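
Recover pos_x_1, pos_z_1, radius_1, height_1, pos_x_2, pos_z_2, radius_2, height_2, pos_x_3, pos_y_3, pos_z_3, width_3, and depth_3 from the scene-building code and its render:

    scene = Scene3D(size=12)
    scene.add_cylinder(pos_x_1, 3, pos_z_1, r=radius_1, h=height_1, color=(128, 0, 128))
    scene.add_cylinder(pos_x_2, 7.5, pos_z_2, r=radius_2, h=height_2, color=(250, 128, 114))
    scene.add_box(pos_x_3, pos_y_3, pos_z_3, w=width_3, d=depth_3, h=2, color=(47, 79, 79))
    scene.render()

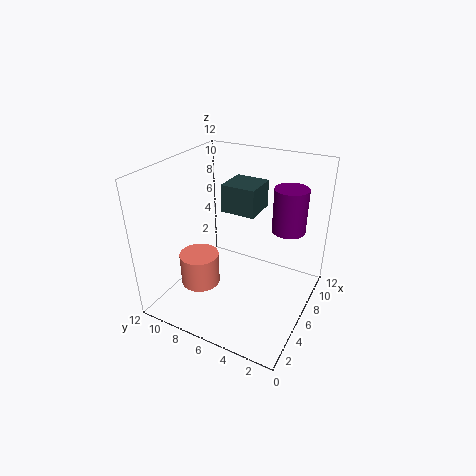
pos_x_1 = 10, pos_z_1 = 5.5, radius_1 = 1.5, height_1 = 4, pos_x_2 = 2.5, pos_z_2 = 3.5, radius_2 = 1.5, height_2 = 2.5, pos_x_3 = 3.5, pos_y_3 = 3.5, pos_z_3 = 9.5, width_3 = 2.5, depth_3 = 2.5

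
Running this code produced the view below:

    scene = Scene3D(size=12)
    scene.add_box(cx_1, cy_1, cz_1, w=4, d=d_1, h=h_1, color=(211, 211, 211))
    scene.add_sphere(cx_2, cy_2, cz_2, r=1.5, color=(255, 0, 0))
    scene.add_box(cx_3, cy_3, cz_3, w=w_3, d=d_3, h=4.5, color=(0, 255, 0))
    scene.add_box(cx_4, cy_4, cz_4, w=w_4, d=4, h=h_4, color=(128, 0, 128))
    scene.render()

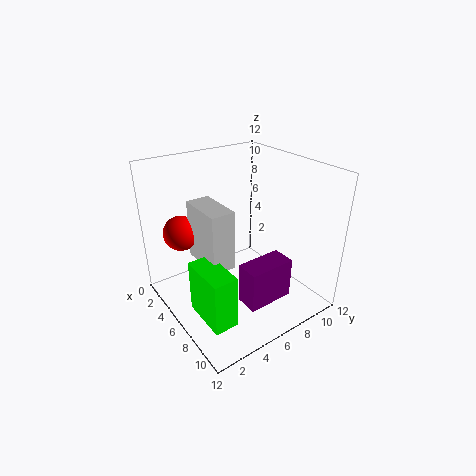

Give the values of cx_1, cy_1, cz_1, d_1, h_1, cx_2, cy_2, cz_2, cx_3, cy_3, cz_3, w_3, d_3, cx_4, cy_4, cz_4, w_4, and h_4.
cx_1 = 3; cy_1 = 3; cz_1 = 4; d_1 = 2; h_1 = 5; cx_2 = 2.5; cy_2 = 2.5; cz_2 = 6; cx_3 = 5.5; cy_3 = 1.5; cz_3 = 0.5; w_3 = 4; d_3 = 2; cx_4 = 7.5; cy_4 = 5; cz_4 = 1; w_4 = 2; h_4 = 3.5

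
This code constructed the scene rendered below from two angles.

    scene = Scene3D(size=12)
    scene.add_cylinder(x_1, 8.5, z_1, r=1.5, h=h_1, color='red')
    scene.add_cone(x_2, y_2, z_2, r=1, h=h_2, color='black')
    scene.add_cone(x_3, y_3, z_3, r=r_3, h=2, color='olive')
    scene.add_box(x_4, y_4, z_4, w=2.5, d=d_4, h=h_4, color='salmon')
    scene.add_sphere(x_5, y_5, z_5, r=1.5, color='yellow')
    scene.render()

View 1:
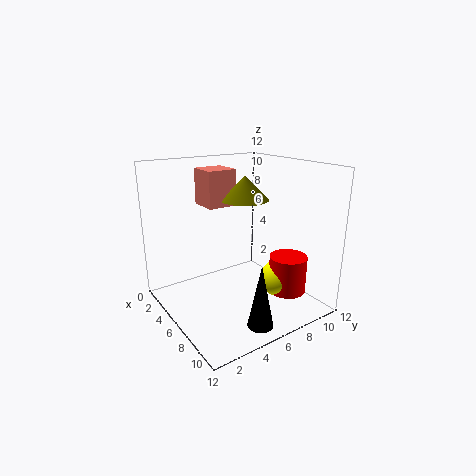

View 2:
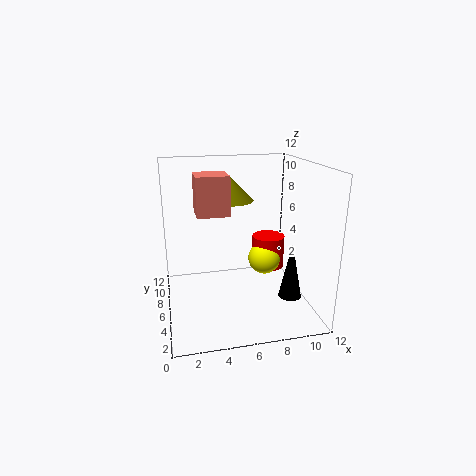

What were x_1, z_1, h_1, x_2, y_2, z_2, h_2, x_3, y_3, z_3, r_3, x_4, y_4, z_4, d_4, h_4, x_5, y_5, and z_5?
x_1 = 9.5, z_1 = 2, h_1 = 3, x_2 = 10.5, y_2 = 5, z_2 = 0.5, h_2 = 5, x_3 = 5.5, y_3 = 7, z_3 = 9, r_3 = 2, x_4 = 2.5, y_4 = 4, z_4 = 8.5, d_4 = 2.5, h_4 = 3, x_5 = 9, y_5 = 8, z_5 = 3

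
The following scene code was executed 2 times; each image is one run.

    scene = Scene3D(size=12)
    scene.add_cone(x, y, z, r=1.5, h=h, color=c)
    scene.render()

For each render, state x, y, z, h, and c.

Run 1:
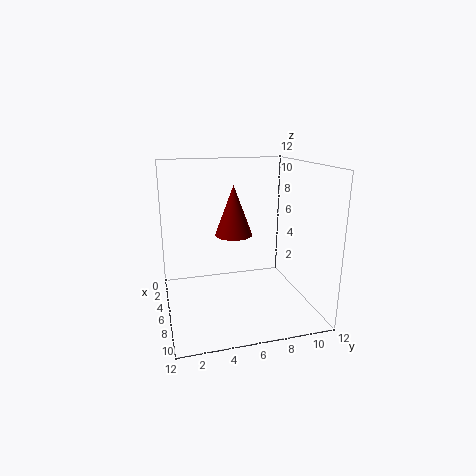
x = 6.5; y = 5.5; z = 6.5; h = 4; c = 'maroon'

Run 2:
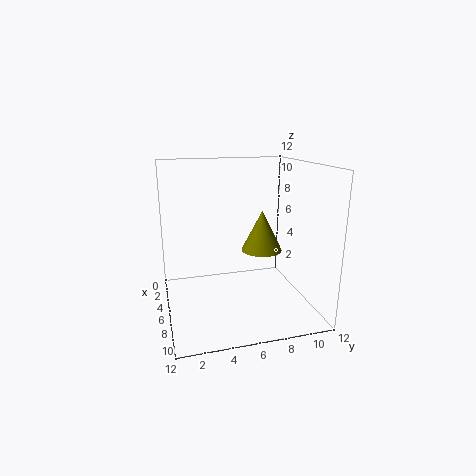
x = 9; y = 7; z = 6; h = 3; c = 'olive'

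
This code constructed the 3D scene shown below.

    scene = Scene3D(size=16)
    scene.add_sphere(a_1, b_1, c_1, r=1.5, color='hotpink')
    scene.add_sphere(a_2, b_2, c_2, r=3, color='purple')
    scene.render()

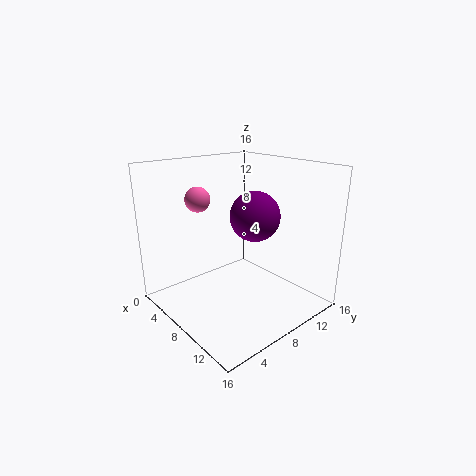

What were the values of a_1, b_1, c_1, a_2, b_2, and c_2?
a_1 = 2.5, b_1 = 6.5, c_1 = 11.5, a_2 = 7, b_2 = 11.5, c_2 = 9.5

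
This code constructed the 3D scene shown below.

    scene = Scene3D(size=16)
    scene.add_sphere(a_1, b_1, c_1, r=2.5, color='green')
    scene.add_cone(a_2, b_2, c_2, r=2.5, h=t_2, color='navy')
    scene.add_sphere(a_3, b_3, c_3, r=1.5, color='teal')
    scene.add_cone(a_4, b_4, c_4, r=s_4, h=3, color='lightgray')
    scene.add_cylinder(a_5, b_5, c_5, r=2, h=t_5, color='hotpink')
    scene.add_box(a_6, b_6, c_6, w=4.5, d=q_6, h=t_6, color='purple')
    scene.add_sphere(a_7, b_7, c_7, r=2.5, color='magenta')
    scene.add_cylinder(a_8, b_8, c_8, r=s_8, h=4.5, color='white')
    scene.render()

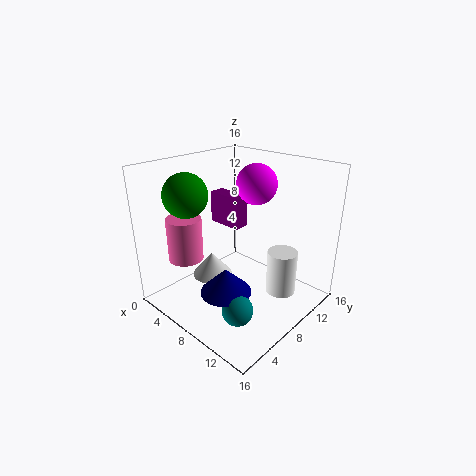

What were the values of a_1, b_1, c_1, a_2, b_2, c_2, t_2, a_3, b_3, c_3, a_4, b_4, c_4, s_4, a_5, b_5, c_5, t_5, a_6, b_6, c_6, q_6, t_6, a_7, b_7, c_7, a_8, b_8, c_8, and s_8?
a_1 = 3; b_1 = 5; c_1 = 12.5; a_2 = 11; b_2 = 3; c_2 = 5; t_2 = 2.5; a_3 = 13; b_3 = 2.5; c_3 = 4; a_4 = 3; b_4 = 8.5; c_4 = 1; s_4 = 2.5; a_5 = 3; b_5 = 4.5; c_5 = 5; t_5 = 5; a_6 = 0.5; b_6 = 11; c_6 = 7; q_6 = 2; t_6 = 4; a_7 = 6; b_7 = 13.5; c_7 = 12.5; a_8 = 14; b_8 = 8; c_8 = 4; s_8 = 1.5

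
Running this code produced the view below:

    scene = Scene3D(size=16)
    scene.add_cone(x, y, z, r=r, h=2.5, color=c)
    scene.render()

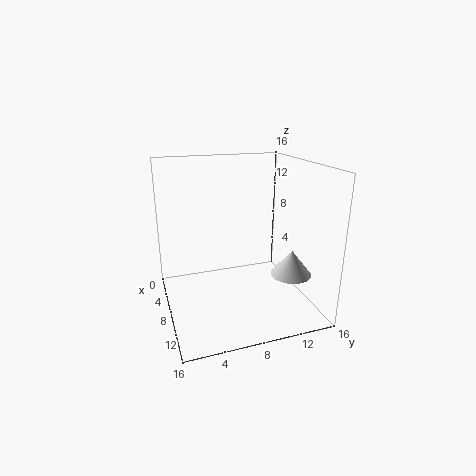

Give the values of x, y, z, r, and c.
x = 14, y = 11.5, z = 6, r = 2, c = 'lightgray'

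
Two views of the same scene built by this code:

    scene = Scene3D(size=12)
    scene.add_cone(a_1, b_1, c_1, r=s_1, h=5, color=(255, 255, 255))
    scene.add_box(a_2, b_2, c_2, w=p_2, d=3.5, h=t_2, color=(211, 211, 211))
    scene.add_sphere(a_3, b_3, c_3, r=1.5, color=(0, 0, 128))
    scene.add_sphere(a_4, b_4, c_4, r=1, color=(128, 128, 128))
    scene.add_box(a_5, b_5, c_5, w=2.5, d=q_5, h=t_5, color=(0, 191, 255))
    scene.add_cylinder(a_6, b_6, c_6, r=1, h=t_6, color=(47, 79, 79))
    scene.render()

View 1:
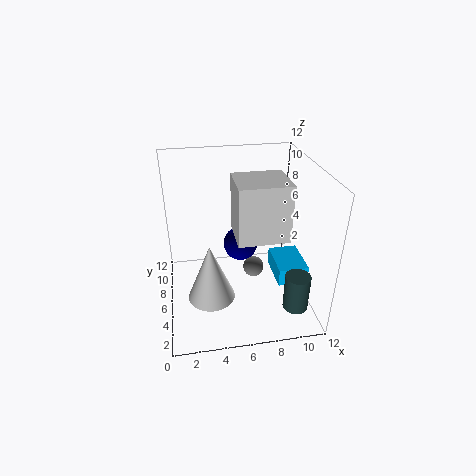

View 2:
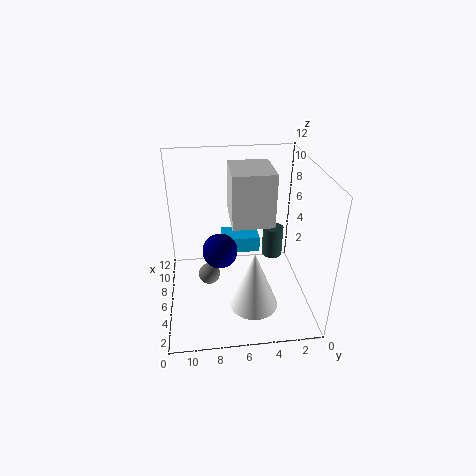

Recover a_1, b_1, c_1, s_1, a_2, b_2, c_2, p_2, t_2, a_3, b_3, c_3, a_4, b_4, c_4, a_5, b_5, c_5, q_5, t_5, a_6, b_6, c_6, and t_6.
a_1 = 3.5
b_1 = 5
c_1 = 1
s_1 = 2
a_2 = 5.5
b_2 = 3
c_2 = 7
p_2 = 4
t_2 = 4.5
a_3 = 6.5
b_3 = 7.5
c_3 = 4.5
a_4 = 8
b_4 = 8.5
c_4 = 1
a_5 = 9
b_5 = 3.5
c_5 = 2.5
q_5 = 3.5
t_5 = 1.5
a_6 = 10
b_6 = 2
c_6 = 1.5
t_6 = 3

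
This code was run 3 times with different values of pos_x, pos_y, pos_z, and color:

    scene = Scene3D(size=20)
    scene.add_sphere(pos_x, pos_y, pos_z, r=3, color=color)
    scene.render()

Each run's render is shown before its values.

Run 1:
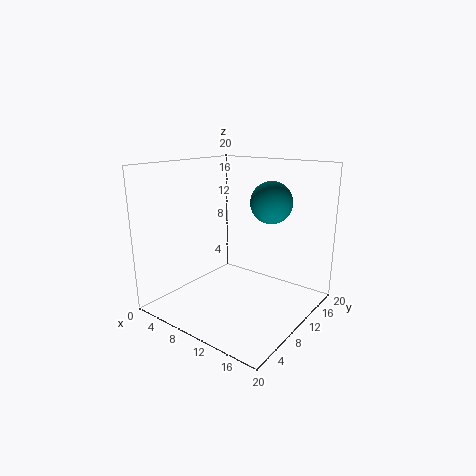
pos_x = 12.5, pos_y = 14.5, pos_z = 14.5, color = 'teal'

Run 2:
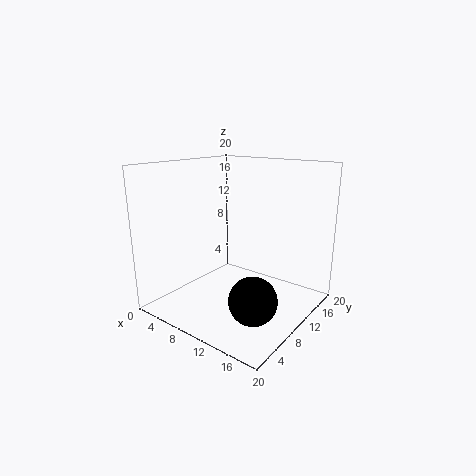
pos_x = 16, pos_y = 5, pos_z = 4.5, color = 'black'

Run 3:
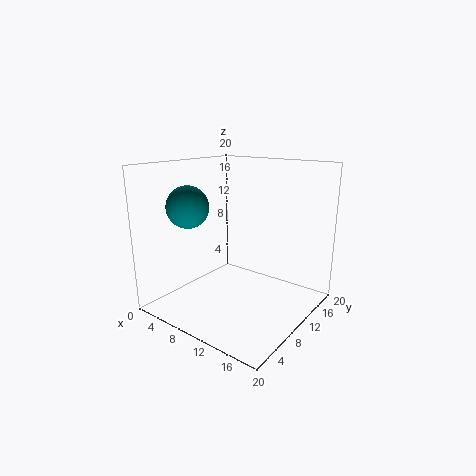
pos_x = 3.5, pos_y = 7, pos_z = 14, color = 'teal'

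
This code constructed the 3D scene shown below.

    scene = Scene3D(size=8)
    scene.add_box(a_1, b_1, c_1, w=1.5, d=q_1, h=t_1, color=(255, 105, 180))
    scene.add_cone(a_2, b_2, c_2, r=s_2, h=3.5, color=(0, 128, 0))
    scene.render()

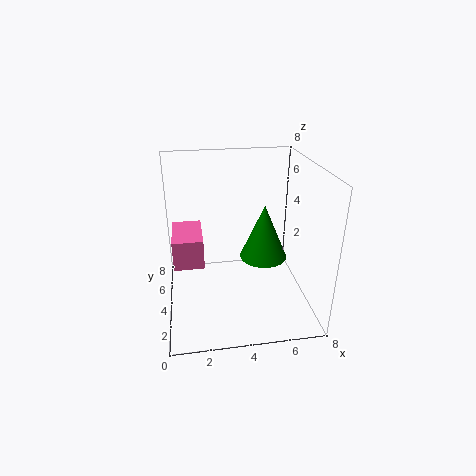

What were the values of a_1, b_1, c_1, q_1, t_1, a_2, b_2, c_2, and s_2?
a_1 = 0.5
b_1 = 2
c_1 = 3.5
q_1 = 2.5
t_1 = 1.5
a_2 = 6
b_2 = 6
c_2 = 1.5
s_2 = 1.5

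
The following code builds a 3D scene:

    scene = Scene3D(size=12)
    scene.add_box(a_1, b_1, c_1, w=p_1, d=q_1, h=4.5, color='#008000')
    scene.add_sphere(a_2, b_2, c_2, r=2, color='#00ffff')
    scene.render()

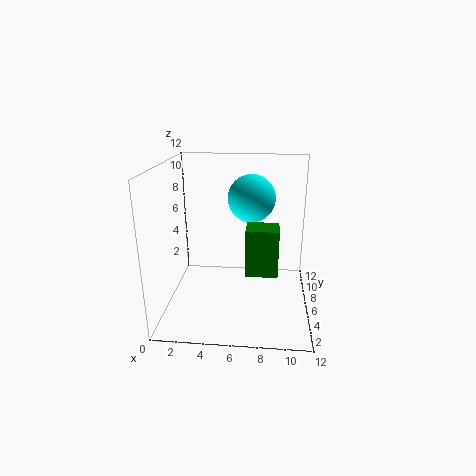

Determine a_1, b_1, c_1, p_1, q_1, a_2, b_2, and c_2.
a_1 = 6.5, b_1 = 7.5, c_1 = 1.5, p_1 = 3, q_1 = 2.5, a_2 = 7, b_2 = 7.5, c_2 = 9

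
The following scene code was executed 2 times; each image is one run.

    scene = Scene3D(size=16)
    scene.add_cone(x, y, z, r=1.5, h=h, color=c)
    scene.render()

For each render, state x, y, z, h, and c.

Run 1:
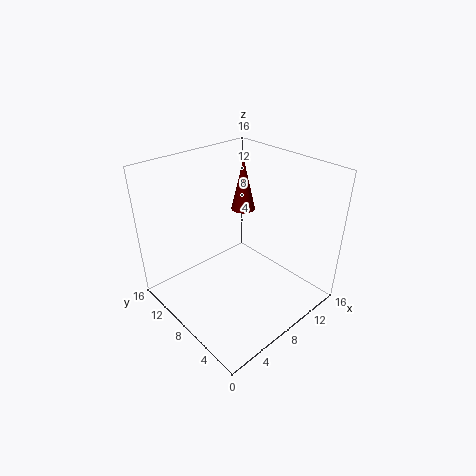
x = 12.75; y = 12.25; z = 8.5; h = 6.5; c = 'maroon'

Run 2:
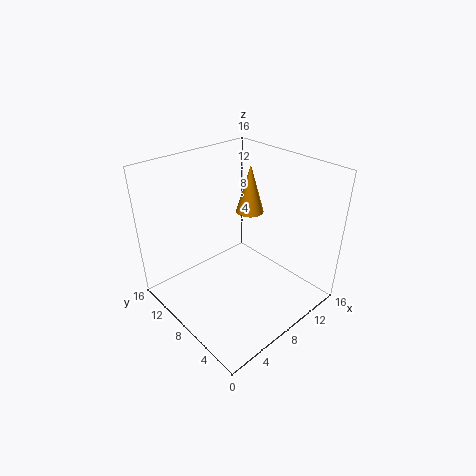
x = 9.75; y = 8; z = 10.75; h = 5.25; c = 'orange'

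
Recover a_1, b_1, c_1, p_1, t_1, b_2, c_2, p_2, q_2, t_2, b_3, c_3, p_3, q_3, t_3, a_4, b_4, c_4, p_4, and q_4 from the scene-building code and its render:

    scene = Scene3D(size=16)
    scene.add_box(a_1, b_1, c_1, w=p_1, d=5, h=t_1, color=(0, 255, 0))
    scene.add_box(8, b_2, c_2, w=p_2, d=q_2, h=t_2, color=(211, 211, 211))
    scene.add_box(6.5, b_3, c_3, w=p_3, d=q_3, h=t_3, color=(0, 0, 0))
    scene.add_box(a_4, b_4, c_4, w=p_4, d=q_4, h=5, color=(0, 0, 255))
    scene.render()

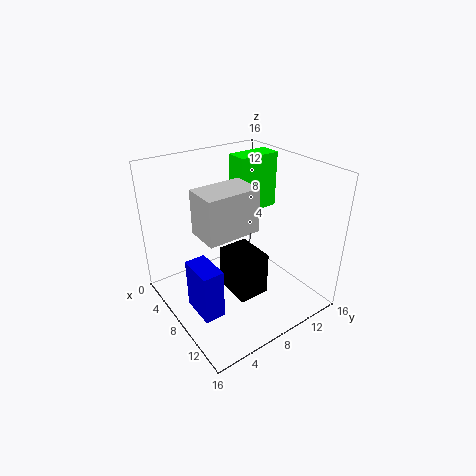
a_1 = 3.5
b_1 = 10
c_1 = 9.5
p_1 = 2.5
t_1 = 6.5
b_2 = 2.5
c_2 = 10.5
p_2 = 3.5
q_2 = 5.5
t_2 = 4.5
b_3 = 6.5
c_3 = 1.5
p_3 = 4.5
q_3 = 3.5
t_3 = 5
a_4 = 10
b_4 = 0.5
c_4 = 4
p_4 = 3.5
q_4 = 2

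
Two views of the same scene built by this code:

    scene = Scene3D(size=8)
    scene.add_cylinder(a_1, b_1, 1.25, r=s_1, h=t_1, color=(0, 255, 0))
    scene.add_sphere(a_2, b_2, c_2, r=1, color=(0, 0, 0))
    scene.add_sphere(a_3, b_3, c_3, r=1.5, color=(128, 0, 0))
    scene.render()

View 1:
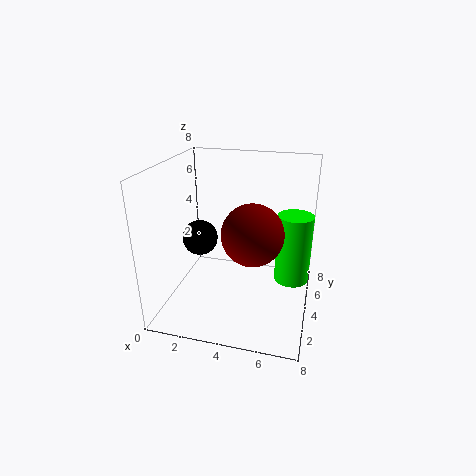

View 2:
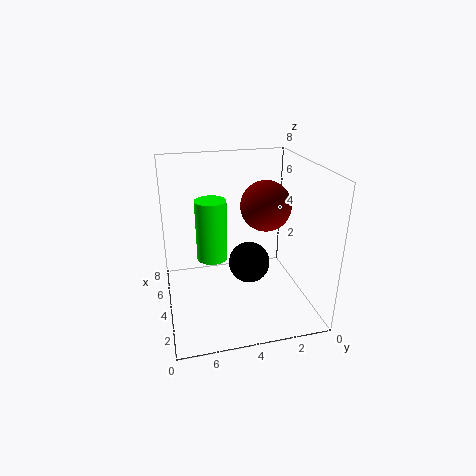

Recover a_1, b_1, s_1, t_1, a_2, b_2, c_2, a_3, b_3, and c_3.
a_1 = 7; b_1 = 5; s_1 = 1; t_1 = 4; a_2 = 1.75; b_2 = 4; c_2 = 3.75; a_3 = 5.25; b_3 = 2; c_3 = 5.25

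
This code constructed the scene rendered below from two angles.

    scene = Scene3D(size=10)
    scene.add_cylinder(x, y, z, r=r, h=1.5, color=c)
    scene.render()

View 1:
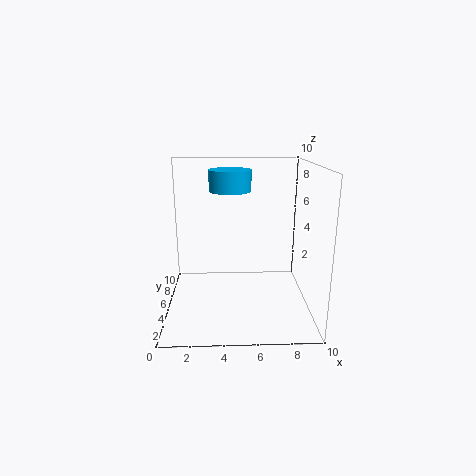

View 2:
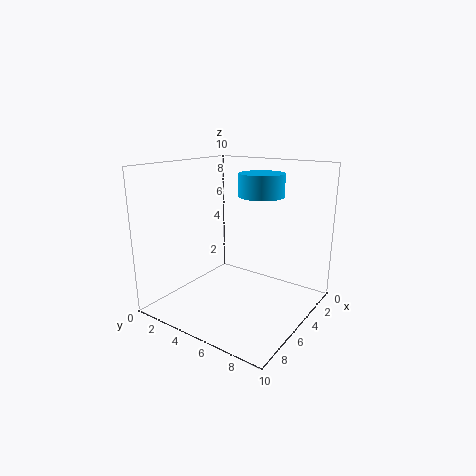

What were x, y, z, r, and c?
x = 4.5; y = 6.5; z = 8; r = 1.5; c = 'deepskyblue'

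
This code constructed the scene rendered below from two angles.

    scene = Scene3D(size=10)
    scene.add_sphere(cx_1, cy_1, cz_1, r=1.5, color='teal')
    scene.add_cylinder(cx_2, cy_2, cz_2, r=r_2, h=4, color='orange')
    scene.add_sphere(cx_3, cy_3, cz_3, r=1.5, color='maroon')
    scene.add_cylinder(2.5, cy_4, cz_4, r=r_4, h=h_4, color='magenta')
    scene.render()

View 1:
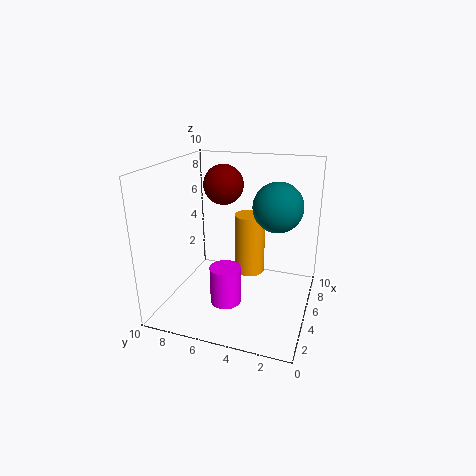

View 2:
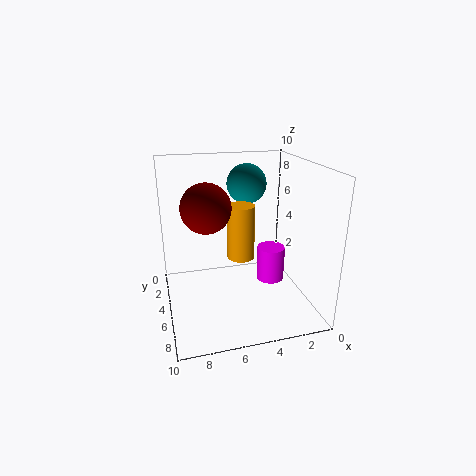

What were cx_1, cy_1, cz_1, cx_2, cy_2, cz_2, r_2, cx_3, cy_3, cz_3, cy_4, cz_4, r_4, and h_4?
cx_1 = 3.5
cy_1 = 2
cz_1 = 8
cx_2 = 4.5
cy_2 = 4
cz_2 = 3
r_2 = 1
cx_3 = 7.5
cy_3 = 7
cz_3 = 8
cy_4 = 5
cz_4 = 1.5
r_4 = 1
h_4 = 2.5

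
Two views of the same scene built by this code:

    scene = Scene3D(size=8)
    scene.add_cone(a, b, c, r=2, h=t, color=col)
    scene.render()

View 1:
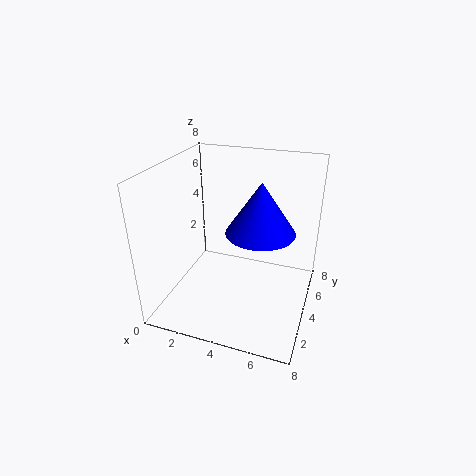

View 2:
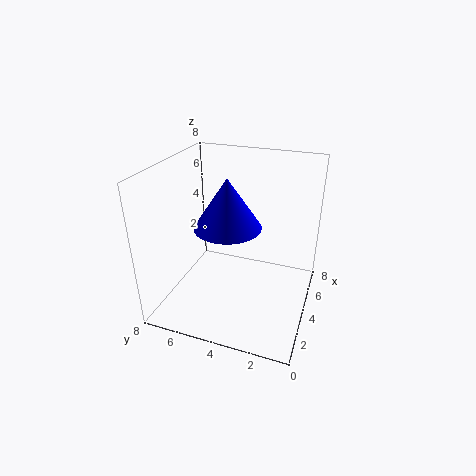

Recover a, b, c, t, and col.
a = 5, b = 5, c = 4, t = 3, col = 'blue'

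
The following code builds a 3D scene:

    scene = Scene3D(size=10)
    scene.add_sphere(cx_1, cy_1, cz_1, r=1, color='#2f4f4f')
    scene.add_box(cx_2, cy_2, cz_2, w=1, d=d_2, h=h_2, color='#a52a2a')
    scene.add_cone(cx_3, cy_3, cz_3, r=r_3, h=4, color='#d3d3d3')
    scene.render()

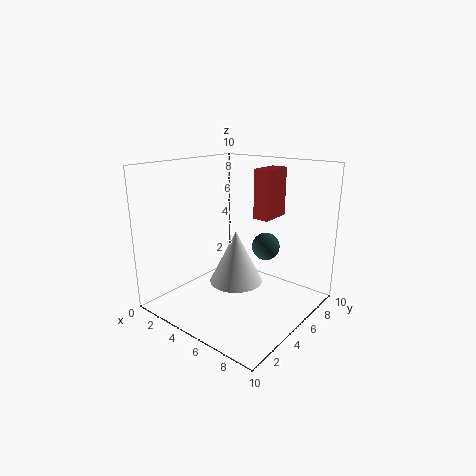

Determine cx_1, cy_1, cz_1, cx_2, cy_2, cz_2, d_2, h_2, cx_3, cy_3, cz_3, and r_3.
cx_1 = 6; cy_1 = 7; cz_1 = 4; cx_2 = 7; cy_2 = 4; cz_2 = 7; d_2 = 2; h_2 = 3; cx_3 = 4; cy_3 = 6; cz_3 = 1; r_3 = 2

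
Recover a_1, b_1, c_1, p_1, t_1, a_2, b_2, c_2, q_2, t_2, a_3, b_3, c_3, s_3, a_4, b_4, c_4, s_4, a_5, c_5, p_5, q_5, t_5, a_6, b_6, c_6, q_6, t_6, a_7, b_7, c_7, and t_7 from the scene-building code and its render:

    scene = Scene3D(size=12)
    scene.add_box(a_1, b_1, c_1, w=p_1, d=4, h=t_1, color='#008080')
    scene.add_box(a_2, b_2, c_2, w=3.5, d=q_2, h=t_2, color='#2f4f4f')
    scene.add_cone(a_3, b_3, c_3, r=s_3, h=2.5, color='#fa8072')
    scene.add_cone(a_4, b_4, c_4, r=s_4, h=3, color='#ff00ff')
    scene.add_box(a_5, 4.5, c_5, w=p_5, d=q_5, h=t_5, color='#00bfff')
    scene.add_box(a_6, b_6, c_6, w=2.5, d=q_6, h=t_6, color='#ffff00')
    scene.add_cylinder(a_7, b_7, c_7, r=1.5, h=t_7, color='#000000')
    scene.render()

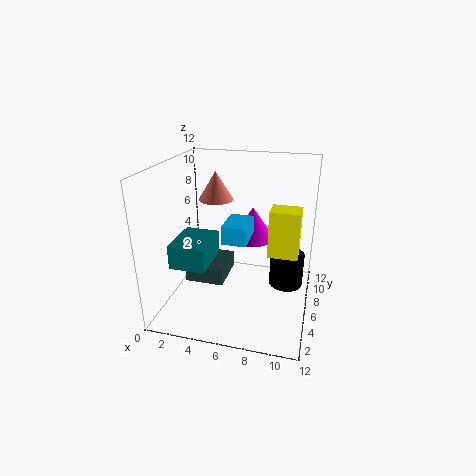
a_1 = 1
b_1 = 3
c_1 = 4
p_1 = 3
t_1 = 2
a_2 = 1
b_2 = 6
c_2 = 1
q_2 = 4
t_2 = 1.5
a_3 = 3.5
b_3 = 8
c_3 = 8.5
s_3 = 1.5
a_4 = 6.5
b_4 = 9.5
c_4 = 4.5
s_4 = 2
a_5 = 5
c_5 = 6
p_5 = 2
q_5 = 3
t_5 = 1.5
a_6 = 8.5
b_6 = 6
c_6 = 4.5
q_6 = 2
t_6 = 4
a_7 = 10
b_7 = 8
c_7 = 1
t_7 = 3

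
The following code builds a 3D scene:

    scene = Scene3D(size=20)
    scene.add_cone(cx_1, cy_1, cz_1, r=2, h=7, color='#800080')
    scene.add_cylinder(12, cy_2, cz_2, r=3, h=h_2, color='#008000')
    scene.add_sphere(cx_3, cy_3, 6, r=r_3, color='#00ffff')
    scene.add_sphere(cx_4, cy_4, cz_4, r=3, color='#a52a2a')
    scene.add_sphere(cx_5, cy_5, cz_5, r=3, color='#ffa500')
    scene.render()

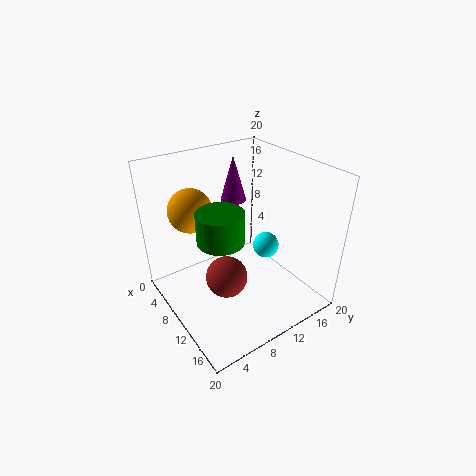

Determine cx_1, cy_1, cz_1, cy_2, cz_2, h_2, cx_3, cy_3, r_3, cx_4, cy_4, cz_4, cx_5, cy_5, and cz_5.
cx_1 = 3; cy_1 = 14; cz_1 = 12; cy_2 = 6; cz_2 = 12; h_2 = 4; cx_3 = 9; cy_3 = 16; r_3 = 2; cx_4 = 10; cy_4 = 8; cz_4 = 4; cx_5 = 6; cy_5 = 5; cz_5 = 14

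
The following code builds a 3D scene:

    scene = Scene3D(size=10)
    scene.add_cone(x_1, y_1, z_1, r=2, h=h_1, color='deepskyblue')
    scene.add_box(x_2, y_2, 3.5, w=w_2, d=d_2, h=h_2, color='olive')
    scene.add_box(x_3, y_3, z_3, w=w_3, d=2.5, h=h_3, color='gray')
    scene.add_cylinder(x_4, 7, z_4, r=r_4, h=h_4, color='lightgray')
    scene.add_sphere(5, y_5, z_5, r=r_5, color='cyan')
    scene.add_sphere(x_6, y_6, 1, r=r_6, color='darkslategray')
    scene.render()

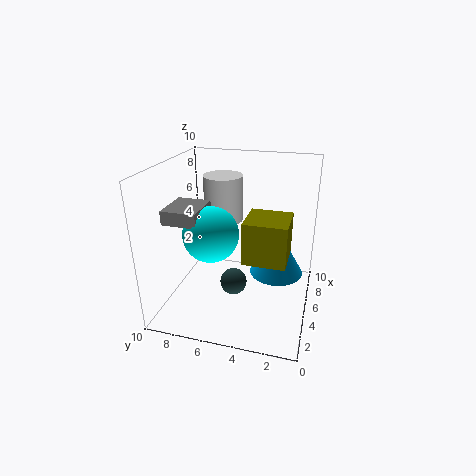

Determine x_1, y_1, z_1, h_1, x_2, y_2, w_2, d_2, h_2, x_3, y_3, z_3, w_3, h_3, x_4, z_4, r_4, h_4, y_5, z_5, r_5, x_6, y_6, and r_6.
x_1 = 7; y_1 = 2.5; z_1 = 1.5; h_1 = 3.5; x_2 = 4; y_2 = 1.5; w_2 = 3; d_2 = 3; h_2 = 3; x_3 = 3.5; y_3 = 7.5; z_3 = 6; w_3 = 3; h_3 = 1; x_4 = 8; z_4 = 5; r_4 = 1.5; h_4 = 3.5; y_5 = 7; z_5 = 5; r_5 = 2; x_6 = 5.5; y_6 = 5.5; r_6 = 1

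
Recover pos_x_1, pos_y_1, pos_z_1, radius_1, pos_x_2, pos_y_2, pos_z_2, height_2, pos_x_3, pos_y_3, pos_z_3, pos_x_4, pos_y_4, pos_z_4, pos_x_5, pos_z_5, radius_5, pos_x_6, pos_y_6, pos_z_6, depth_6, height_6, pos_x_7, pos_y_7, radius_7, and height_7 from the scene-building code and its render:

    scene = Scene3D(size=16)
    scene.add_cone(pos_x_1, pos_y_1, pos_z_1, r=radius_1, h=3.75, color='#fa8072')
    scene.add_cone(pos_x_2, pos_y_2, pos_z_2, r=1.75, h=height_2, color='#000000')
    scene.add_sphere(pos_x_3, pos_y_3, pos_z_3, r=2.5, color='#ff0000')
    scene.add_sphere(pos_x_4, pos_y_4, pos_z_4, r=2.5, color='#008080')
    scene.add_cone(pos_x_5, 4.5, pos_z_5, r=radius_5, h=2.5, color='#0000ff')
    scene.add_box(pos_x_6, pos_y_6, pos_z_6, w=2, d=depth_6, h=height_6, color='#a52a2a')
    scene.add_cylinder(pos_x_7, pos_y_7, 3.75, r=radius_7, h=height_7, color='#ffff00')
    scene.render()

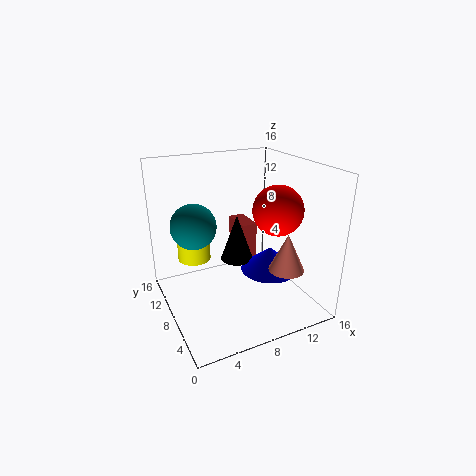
pos_x_1 = 10.25
pos_y_1 = 1.75
pos_z_1 = 6.75
radius_1 = 1.75
pos_x_2 = 7.5
pos_y_2 = 7.25
pos_z_2 = 6
height_2 = 5
pos_x_3 = 10.25
pos_y_3 = 3.75
pos_z_3 = 12.25
pos_x_4 = 3.5
pos_y_4 = 9.75
pos_z_4 = 9.5
pos_x_5 = 10
pos_z_5 = 5.5
radius_5 = 3
pos_x_6 = 10.5
pos_y_6 = 11.75
pos_z_6 = 1.75
depth_6 = 4
height_6 = 5.75
pos_x_7 = 4.5
pos_y_7 = 13.25
radius_7 = 2
height_7 = 4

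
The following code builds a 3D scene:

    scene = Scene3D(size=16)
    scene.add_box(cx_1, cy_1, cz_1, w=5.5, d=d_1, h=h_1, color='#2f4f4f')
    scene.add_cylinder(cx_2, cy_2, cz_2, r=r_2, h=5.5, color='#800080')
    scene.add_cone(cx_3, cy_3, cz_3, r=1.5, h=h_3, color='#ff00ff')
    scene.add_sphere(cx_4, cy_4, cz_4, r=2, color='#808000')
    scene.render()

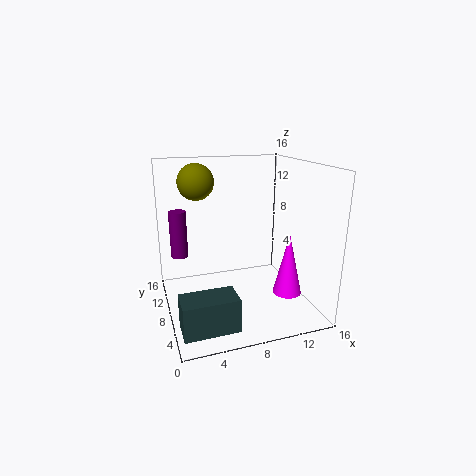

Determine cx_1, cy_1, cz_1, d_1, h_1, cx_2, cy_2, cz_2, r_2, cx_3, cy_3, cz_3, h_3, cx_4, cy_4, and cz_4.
cx_1 = 0.5, cy_1 = 1, cz_1 = 1, d_1 = 3, h_1 = 3.5, cx_2 = 2, cy_2 = 12, cz_2 = 5, r_2 = 1, cx_3 = 12, cy_3 = 3.5, cz_3 = 3, h_3 = 6.5, cx_4 = 4, cy_4 = 10.5, cz_4 = 14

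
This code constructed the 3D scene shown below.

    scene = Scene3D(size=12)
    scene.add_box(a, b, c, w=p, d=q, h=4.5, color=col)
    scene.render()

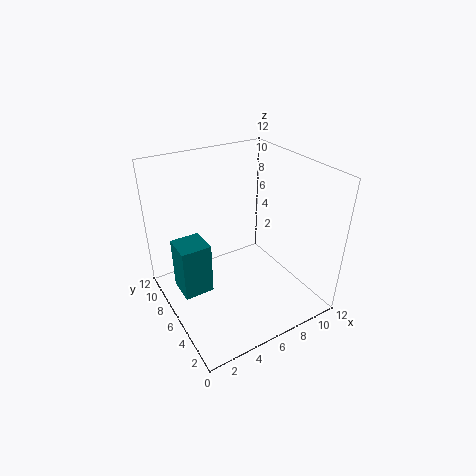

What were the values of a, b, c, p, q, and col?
a = 1
b = 6
c = 1.5
p = 2.5
q = 2.5
col = 'teal'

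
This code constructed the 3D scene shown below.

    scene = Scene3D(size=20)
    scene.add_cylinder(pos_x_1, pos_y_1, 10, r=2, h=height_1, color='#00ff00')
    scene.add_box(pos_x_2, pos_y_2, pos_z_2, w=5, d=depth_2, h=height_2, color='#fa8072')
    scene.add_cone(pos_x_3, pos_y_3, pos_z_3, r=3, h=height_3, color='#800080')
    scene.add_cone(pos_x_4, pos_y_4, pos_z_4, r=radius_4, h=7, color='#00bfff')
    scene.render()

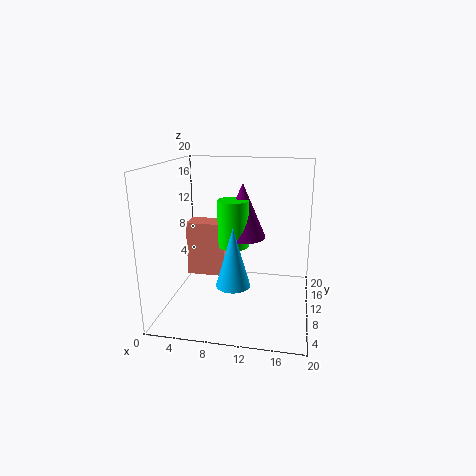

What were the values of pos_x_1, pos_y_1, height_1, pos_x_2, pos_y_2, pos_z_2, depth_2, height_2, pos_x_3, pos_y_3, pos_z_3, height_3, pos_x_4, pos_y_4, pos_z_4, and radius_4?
pos_x_1 = 10, pos_y_1 = 7, height_1 = 6, pos_x_2 = 4, pos_y_2 = 6, pos_z_2 = 6, depth_2 = 3, height_2 = 7, pos_x_3 = 11, pos_y_3 = 8, pos_z_3 = 11, height_3 = 7, pos_x_4 = 11, pos_y_4 = 2, pos_z_4 = 7, radius_4 = 2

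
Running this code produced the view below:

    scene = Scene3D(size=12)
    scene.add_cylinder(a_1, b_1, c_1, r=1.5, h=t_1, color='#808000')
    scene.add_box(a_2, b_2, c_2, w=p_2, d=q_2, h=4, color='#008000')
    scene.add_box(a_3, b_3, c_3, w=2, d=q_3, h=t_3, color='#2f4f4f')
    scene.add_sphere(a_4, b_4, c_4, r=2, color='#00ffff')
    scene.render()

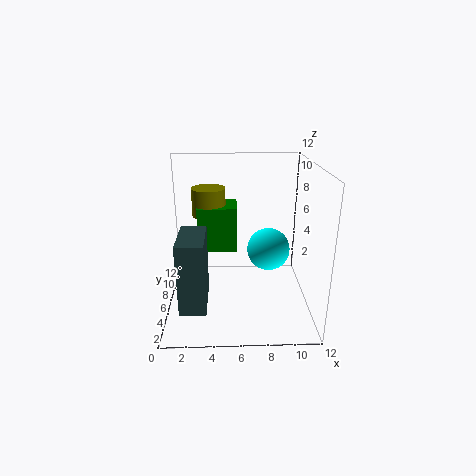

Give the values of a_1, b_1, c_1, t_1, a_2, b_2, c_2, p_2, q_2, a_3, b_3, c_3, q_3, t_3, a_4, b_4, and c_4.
a_1 = 3.5
b_1 = 9
c_1 = 7
t_1 = 2.5
a_2 = 2.5
b_2 = 7.5
c_2 = 4
p_2 = 3.5
q_2 = 3
a_3 = 1.5
b_3 = 1
c_3 = 2
q_3 = 4
t_3 = 5.5
a_4 = 9
b_4 = 9
c_4 = 3.5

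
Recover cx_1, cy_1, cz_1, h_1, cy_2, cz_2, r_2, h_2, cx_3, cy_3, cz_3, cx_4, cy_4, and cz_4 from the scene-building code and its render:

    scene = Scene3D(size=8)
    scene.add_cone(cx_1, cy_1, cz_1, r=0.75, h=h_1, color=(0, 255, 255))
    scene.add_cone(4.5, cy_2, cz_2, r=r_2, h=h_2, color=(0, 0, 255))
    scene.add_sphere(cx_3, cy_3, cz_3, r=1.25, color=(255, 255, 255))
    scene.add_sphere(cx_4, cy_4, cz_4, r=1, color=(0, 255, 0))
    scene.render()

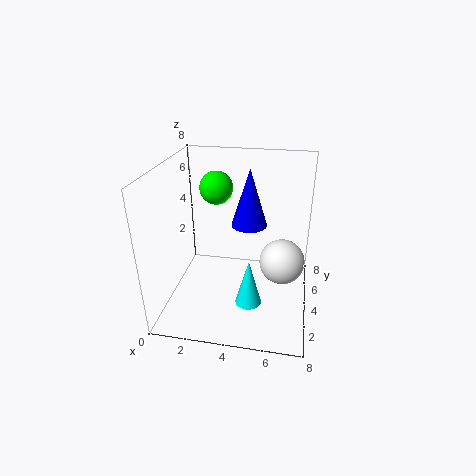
cx_1 = 4.75, cy_1 = 3.25, cz_1 = 0.25, h_1 = 2.75, cy_2 = 4.75, cz_2 = 4.5, r_2 = 1, h_2 = 3.25, cx_3 = 6.5, cy_3 = 4, cz_3 = 2.75, cx_4 = 2.25, cy_4 = 6.25, cz_4 = 6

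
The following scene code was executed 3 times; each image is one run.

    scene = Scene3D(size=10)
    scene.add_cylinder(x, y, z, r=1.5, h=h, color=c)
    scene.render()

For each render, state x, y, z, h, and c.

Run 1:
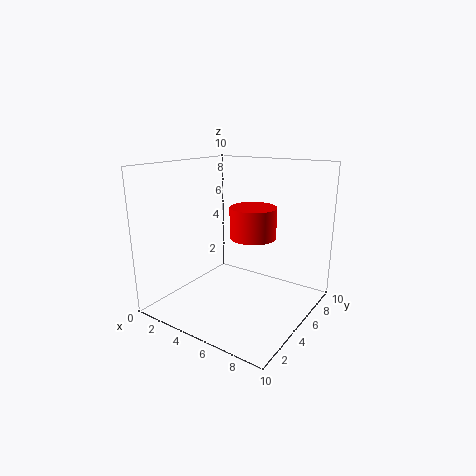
x = 6.5
y = 4.5
z = 5.5
h = 2
c = 'red'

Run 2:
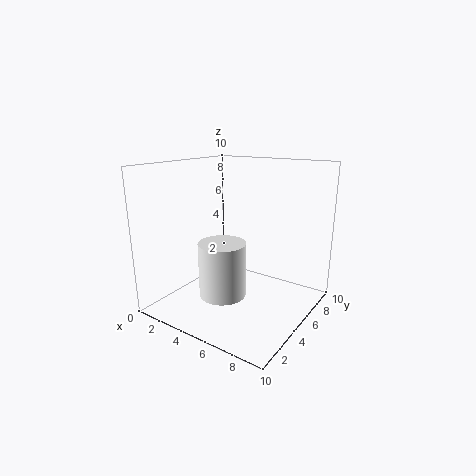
x = 5.5
y = 2.5
z = 2
h = 3.5
c = 'white'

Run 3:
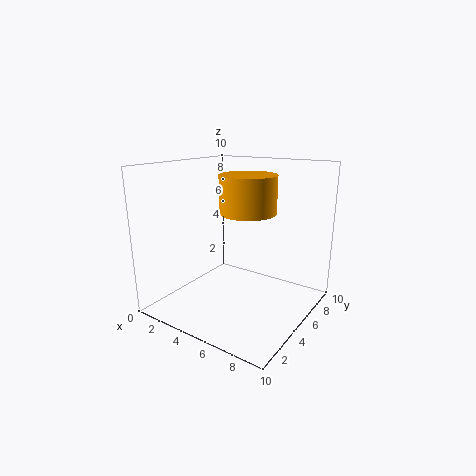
x = 8
y = 1.5
z = 8
h = 2
c = 'orange'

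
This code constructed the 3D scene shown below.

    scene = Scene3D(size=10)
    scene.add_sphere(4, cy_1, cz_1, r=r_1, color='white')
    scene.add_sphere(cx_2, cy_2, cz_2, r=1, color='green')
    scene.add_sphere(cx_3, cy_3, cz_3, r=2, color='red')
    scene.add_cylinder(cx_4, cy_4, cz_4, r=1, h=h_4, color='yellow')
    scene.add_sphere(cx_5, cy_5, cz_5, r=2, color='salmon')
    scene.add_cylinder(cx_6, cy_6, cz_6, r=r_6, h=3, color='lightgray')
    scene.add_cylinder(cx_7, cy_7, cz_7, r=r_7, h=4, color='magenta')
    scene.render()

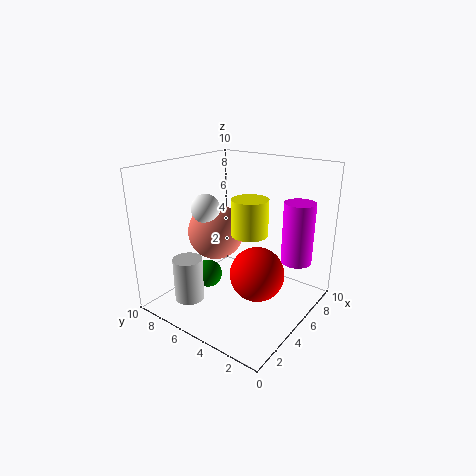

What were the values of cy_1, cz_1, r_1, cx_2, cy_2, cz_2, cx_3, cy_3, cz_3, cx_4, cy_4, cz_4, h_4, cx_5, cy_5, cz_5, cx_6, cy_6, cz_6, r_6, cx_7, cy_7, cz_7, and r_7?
cy_1 = 7, cz_1 = 7, r_1 = 1, cx_2 = 4, cy_2 = 7, cz_2 = 2, cx_3 = 6, cy_3 = 4, cz_3 = 2, cx_4 = 2, cy_4 = 2, cz_4 = 7, h_4 = 2, cx_5 = 5, cy_5 = 7, cz_5 = 5, cx_6 = 2, cy_6 = 7, cz_6 = 1, r_6 = 1, cx_7 = 6, cy_7 = 1, cz_7 = 4, r_7 = 1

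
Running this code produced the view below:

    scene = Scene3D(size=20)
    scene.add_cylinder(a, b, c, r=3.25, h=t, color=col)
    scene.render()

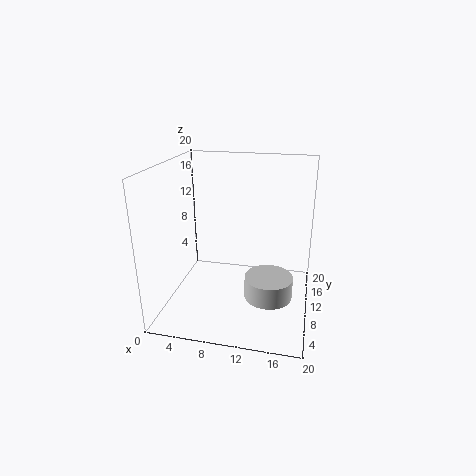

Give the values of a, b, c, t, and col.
a = 14.75; b = 7.75; c = 2.75; t = 3; col = 'lightgray'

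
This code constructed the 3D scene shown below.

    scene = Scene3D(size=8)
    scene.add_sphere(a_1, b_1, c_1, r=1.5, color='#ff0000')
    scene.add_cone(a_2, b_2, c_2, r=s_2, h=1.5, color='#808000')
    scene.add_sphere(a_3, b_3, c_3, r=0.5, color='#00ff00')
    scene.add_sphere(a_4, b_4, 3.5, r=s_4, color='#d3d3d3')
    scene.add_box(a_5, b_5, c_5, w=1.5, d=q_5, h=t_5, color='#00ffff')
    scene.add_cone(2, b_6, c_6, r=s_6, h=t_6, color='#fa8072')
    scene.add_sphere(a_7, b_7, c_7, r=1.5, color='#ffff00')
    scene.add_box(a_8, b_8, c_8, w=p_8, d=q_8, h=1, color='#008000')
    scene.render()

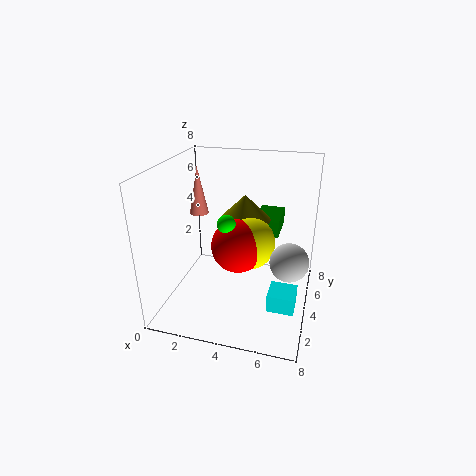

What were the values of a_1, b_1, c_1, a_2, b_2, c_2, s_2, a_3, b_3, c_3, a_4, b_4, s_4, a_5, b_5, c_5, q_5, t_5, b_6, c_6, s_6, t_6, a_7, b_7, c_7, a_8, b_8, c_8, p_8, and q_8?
a_1 = 4
b_1 = 4
c_1 = 3.5
a_2 = 4
b_2 = 5.5
c_2 = 4.5
s_2 = 1.5
a_3 = 3.5
b_3 = 3.5
c_3 = 5
a_4 = 7
b_4 = 3
s_4 = 1
a_5 = 6
b_5 = 2.5
c_5 = 0.5
q_5 = 1.5
t_5 = 1
b_6 = 3.5
c_6 = 5.5
s_6 = 0.5
t_6 = 2.5
a_7 = 4.5
b_7 = 4.5
c_7 = 3.5
a_8 = 4.5
b_8 = 5.5
c_8 = 3.5
p_8 = 1.5
q_8 = 2.5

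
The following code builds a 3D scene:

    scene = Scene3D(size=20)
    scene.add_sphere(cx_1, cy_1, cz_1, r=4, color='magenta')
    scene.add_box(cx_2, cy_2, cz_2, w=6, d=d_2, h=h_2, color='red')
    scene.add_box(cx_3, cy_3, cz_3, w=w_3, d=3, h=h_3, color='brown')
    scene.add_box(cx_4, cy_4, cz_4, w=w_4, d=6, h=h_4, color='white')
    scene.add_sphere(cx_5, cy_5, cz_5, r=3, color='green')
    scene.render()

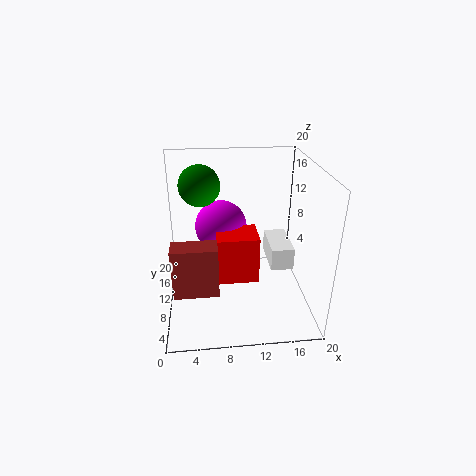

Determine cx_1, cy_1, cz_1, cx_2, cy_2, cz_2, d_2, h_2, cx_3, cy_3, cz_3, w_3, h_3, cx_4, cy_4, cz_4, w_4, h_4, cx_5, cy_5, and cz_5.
cx_1 = 8
cy_1 = 16
cz_1 = 9
cx_2 = 7
cy_2 = 9
cz_2 = 3
d_2 = 5
h_2 = 7
cx_3 = 1
cy_3 = 5
cz_3 = 4
w_3 = 6
h_3 = 7
cx_4 = 14
cy_4 = 6
cz_4 = 7
w_4 = 3
h_4 = 3
cx_5 = 5
cy_5 = 15
cz_5 = 16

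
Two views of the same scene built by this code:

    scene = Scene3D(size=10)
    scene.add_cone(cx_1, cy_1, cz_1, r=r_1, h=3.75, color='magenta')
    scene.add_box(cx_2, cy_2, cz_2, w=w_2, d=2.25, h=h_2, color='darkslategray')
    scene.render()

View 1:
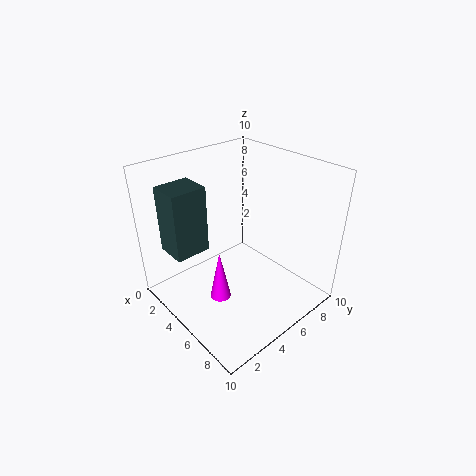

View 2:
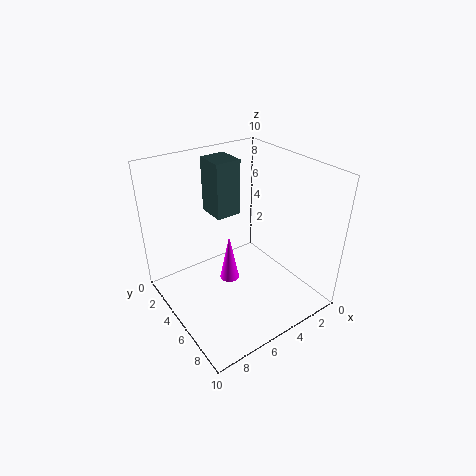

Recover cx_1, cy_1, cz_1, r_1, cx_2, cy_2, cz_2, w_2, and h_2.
cx_1 = 4.75, cy_1 = 3.5, cz_1 = 0.5, r_1 = 0.75, cx_2 = 3, cy_2 = 0.25, cz_2 = 5.25, w_2 = 2, h_2 = 4.25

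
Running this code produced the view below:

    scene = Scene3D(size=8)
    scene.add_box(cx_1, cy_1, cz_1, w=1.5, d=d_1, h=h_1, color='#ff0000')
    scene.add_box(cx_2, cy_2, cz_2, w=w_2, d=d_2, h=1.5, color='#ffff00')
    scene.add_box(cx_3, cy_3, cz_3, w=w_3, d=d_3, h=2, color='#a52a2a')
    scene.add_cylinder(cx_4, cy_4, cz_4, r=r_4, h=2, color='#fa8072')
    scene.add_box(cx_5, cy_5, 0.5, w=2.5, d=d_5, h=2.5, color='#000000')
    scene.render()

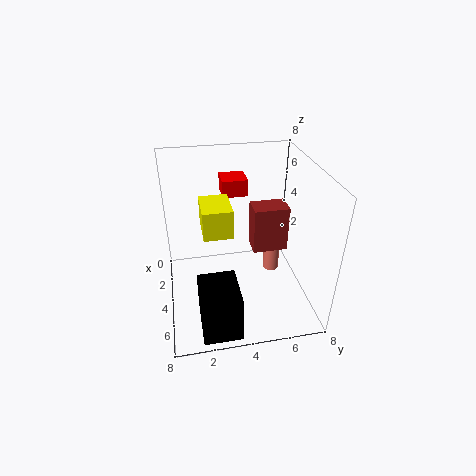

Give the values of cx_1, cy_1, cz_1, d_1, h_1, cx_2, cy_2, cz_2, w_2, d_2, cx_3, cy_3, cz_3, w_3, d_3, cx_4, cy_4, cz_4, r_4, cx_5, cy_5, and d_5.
cx_1 = 0.5, cy_1 = 3.5, cz_1 = 5.5, d_1 = 1.5, h_1 = 1, cx_2 = 3.5, cy_2 = 2, cz_2 = 5, w_2 = 2, d_2 = 1.5, cx_3 = 6.5, cy_3 = 4, cz_3 = 5.5, w_3 = 1, d_3 = 1.5, cx_4 = 2.5, cy_4 = 6.5, cz_4 = 0.5, r_4 = 0.5, cx_5 = 5.5, cy_5 = 1.5, d_5 = 2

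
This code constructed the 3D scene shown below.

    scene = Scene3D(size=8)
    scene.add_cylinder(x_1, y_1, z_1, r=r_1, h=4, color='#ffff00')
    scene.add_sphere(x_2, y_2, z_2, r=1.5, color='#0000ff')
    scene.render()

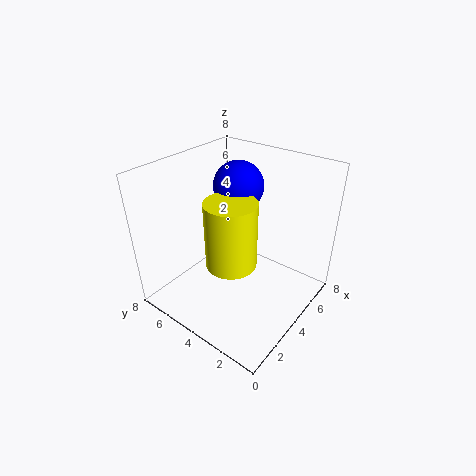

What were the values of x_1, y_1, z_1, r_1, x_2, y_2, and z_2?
x_1 = 4, y_1 = 4.5, z_1 = 2, r_1 = 1.5, x_2 = 6, y_2 = 5.5, z_2 = 6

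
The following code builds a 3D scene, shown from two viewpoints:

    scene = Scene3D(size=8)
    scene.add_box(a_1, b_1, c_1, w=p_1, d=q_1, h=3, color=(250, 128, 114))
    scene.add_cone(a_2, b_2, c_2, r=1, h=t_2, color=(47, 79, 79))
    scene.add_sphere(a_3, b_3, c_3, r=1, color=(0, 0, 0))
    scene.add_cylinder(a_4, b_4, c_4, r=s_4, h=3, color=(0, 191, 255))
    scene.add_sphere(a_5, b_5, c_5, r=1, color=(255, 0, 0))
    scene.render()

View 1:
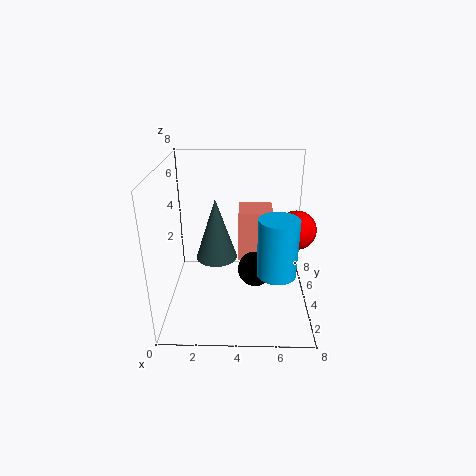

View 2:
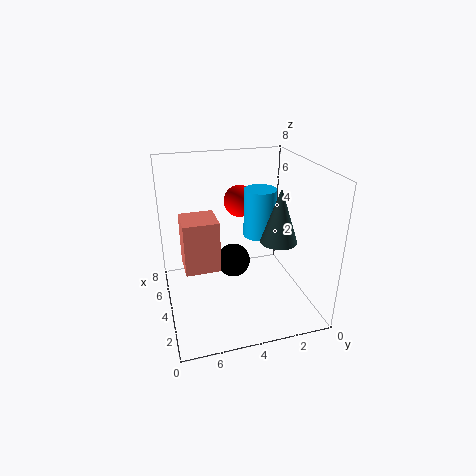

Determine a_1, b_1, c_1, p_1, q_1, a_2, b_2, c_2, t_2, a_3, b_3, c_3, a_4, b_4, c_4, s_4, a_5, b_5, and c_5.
a_1 = 4, b_1 = 5, c_1 = 2, p_1 = 2, q_1 = 2, a_2 = 3, b_2 = 2, c_2 = 4, t_2 = 3, a_3 = 5, b_3 = 4, c_3 = 2, a_4 = 6, b_4 = 2, c_4 = 3, s_4 = 1, a_5 = 7, b_5 = 3, c_5 = 5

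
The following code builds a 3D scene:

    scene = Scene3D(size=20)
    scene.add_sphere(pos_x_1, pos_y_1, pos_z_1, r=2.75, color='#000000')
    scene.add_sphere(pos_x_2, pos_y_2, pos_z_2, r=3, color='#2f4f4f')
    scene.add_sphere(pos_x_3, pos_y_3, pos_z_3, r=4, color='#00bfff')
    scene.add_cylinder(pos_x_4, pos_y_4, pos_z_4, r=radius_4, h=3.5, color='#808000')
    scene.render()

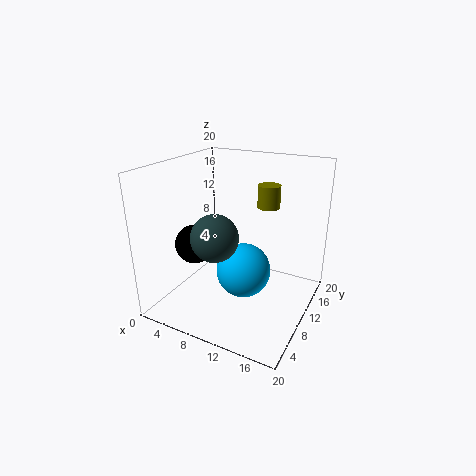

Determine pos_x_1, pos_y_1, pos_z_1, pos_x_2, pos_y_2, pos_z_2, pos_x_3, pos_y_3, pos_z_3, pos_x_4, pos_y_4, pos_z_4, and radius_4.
pos_x_1 = 4.25
pos_y_1 = 7.75
pos_z_1 = 8.75
pos_x_2 = 9.5
pos_y_2 = 4.75
pos_z_2 = 12
pos_x_3 = 10.25
pos_y_3 = 11.25
pos_z_3 = 4.25
pos_x_4 = 11.25
pos_y_4 = 17.75
pos_z_4 = 12.25
radius_4 = 1.75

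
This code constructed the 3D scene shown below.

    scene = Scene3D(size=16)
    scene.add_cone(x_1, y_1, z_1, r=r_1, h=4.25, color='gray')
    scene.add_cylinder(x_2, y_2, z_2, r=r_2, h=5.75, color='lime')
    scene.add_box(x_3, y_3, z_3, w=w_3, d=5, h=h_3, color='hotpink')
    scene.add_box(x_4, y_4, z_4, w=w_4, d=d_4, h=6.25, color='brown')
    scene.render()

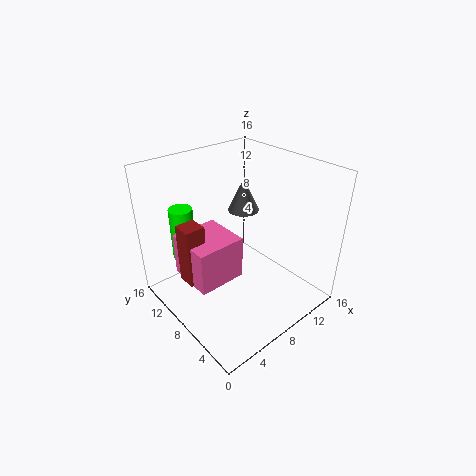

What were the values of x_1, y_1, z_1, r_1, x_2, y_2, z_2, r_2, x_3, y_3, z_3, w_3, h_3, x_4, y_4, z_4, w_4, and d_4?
x_1 = 13; y_1 = 12.75; z_1 = 8; r_1 = 2; x_2 = 3; y_2 = 11.25; z_2 = 6.25; r_2 = 1.25; x_3 = 1.25; y_3 = 5.25; z_3 = 5.5; w_3 = 5; h_3 = 4.5; x_4 = 1; y_4 = 7; z_4 = 5.5; w_4 = 2; d_4 = 2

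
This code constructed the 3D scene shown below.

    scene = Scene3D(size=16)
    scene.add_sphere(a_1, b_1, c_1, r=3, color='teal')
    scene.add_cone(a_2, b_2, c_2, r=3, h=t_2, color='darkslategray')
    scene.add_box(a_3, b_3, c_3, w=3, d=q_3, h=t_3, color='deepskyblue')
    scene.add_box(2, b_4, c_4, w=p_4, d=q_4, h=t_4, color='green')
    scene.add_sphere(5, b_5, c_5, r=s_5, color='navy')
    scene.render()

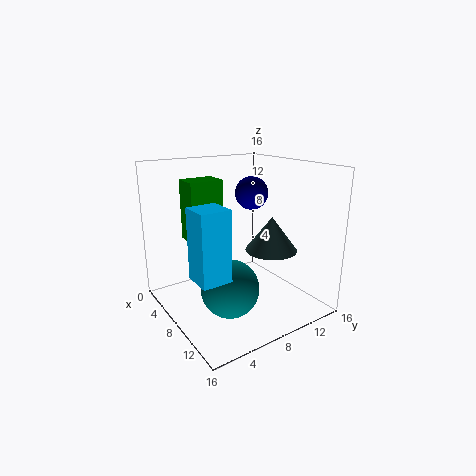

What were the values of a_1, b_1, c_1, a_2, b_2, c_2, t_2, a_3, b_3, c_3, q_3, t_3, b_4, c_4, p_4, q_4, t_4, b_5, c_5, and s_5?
a_1 = 11, b_1 = 5, c_1 = 4, a_2 = 9, b_2 = 12, c_2 = 6, t_2 = 4, a_3 = 10, b_3 = 1, c_3 = 6, q_3 = 3, t_3 = 7, b_4 = 4, c_4 = 7, p_4 = 3, q_4 = 4, t_4 = 7, b_5 = 12, c_5 = 12, s_5 = 2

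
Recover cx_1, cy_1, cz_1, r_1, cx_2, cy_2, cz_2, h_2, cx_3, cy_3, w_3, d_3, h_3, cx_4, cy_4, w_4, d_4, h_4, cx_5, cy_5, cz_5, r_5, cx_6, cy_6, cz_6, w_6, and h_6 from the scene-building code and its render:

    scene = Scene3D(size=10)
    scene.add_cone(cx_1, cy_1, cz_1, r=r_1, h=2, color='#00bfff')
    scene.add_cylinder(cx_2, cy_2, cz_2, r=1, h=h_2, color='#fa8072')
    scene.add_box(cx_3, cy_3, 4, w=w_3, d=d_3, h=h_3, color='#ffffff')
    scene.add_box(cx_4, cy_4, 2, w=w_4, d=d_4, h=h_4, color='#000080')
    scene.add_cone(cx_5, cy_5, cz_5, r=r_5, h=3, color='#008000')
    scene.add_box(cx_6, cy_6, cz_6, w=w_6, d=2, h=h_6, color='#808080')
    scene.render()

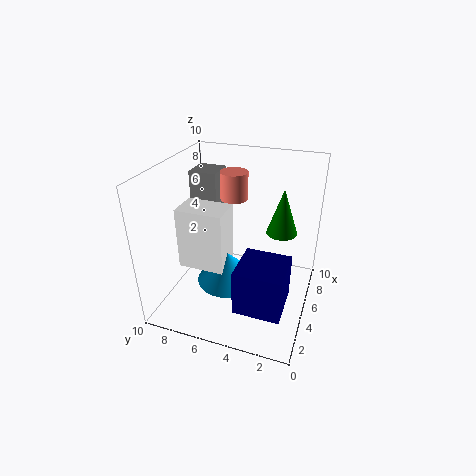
cx_1 = 3; cy_1 = 5; cz_1 = 3; r_1 = 2; cx_2 = 7; cy_2 = 6; cz_2 = 7; h_2 = 2; cx_3 = 2; cy_3 = 5; w_3 = 2; d_3 = 3; h_3 = 4; cx_4 = 1; cy_4 = 1; w_4 = 3; d_4 = 3; h_4 = 3; cx_5 = 5; cy_5 = 2; cz_5 = 6; r_5 = 1; cx_6 = 6; cy_6 = 7; cz_6 = 5; w_6 = 2; h_6 = 4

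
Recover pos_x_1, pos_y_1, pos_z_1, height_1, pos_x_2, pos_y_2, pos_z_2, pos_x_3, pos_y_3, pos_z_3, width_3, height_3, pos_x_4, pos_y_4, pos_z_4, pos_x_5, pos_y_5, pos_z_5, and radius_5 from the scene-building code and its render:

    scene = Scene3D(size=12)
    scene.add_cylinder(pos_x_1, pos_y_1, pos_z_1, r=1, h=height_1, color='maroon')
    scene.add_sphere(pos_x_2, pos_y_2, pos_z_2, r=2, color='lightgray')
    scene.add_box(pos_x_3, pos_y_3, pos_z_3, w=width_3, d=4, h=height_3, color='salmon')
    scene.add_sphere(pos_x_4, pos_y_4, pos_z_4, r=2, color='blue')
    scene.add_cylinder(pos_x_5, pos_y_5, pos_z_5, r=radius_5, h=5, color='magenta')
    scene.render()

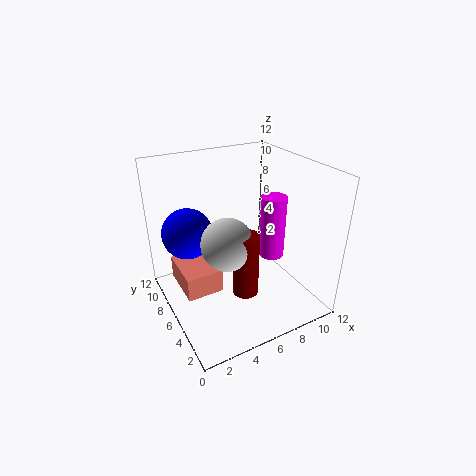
pos_x_1 = 5, pos_y_1 = 3, pos_z_1 = 3, height_1 = 5, pos_x_2 = 4, pos_y_2 = 4, pos_z_2 = 7, pos_x_3 = 1, pos_y_3 = 5, pos_z_3 = 2, width_3 = 3, height_3 = 2, pos_x_4 = 2, pos_y_4 = 7, pos_z_4 = 7, pos_x_5 = 8, pos_y_5 = 4, pos_z_5 = 5, radius_5 = 1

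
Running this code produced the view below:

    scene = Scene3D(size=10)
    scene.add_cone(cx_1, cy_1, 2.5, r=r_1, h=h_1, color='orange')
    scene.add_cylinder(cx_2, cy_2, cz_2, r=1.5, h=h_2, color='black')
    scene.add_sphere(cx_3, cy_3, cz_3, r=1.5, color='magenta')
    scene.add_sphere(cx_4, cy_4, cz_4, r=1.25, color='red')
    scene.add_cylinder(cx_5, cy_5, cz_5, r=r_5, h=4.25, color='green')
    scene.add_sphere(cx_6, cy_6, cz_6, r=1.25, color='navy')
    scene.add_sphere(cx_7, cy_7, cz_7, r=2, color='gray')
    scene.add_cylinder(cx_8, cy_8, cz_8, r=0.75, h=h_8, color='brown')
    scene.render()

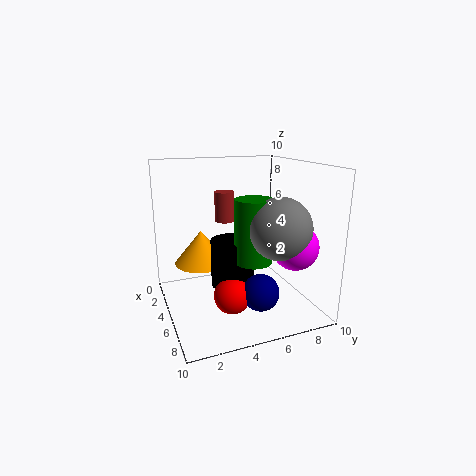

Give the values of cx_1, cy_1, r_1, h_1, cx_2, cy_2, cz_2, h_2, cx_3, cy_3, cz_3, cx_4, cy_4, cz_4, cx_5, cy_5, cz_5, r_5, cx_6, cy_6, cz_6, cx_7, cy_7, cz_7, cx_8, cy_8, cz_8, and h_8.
cx_1 = 2.5, cy_1 = 3, r_1 = 2, h_1 = 2.5, cx_2 = 5.25, cy_2 = 4.5, cz_2 = 1.75, h_2 = 3.25, cx_3 = 8, cy_3 = 7.75, cz_3 = 5, cx_4 = 6.5, cy_4 = 4, cz_4 = 1.5, cx_5 = 6.5, cy_5 = 5.5, cz_5 = 3.75, r_5 = 1.25, cx_6 = 7.25, cy_6 = 5.75, cz_6 = 1.75, cx_7 = 7.75, cy_7 = 6.75, cz_7 = 6.25, cx_8 = 2.25, cy_8 = 5, cz_8 = 5.5, h_8 = 2.25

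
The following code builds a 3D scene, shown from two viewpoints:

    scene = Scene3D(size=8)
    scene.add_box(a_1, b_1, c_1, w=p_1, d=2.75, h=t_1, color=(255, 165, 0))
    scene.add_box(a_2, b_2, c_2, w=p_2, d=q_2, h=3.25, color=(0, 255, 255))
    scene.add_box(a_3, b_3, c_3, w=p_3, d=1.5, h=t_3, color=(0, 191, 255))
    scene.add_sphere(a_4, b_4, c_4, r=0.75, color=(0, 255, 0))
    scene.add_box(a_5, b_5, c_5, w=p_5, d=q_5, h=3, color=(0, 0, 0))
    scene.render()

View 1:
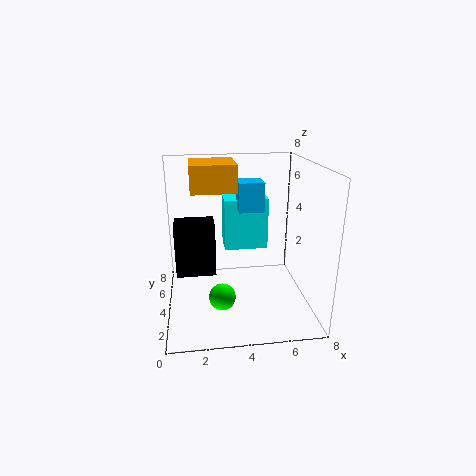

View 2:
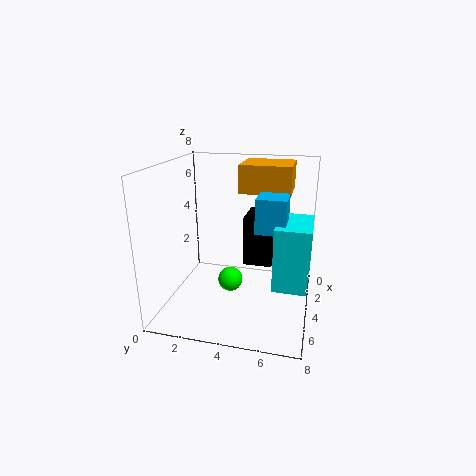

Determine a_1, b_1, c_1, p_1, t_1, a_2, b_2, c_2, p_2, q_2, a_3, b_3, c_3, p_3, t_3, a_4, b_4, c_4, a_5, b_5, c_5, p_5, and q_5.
a_1 = 1.5, b_1 = 4, c_1 = 6.5, p_1 = 2.5, t_1 = 1.5, a_2 = 3.5, b_2 = 6.25, c_2 = 2.25, p_2 = 2.75, q_2 = 1.75, a_3 = 4.25, b_3 = 5.25, c_3 = 5, p_3 = 1.5, t_3 = 1.75, a_4 = 3, b_4 = 3.25, c_4 = 0.75, a_5 = 0.5, b_5 = 4, c_5 = 1.75, p_5 = 2.25, q_5 = 1.75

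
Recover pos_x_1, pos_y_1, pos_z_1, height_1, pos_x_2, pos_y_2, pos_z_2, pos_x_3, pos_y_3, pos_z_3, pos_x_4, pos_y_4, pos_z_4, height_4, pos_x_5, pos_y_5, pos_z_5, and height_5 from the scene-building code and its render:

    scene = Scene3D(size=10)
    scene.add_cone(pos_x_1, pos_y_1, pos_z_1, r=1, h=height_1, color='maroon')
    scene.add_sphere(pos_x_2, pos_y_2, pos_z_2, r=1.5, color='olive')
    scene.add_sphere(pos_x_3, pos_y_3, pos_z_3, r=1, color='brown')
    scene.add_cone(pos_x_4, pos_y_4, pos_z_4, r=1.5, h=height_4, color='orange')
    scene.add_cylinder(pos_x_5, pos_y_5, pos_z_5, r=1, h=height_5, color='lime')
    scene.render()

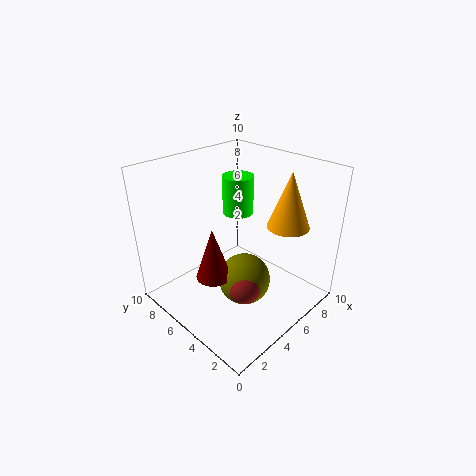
pos_x_1 = 1
pos_y_1 = 3
pos_z_1 = 5
height_1 = 3
pos_x_2 = 2.5
pos_y_2 = 2
pos_z_2 = 4.5
pos_x_3 = 2
pos_y_3 = 1.5
pos_z_3 = 4.5
pos_x_4 = 8
pos_y_4 = 3
pos_z_4 = 5.5
height_4 = 4
pos_x_5 = 5
pos_y_5 = 5
pos_z_5 = 7
height_5 = 2.5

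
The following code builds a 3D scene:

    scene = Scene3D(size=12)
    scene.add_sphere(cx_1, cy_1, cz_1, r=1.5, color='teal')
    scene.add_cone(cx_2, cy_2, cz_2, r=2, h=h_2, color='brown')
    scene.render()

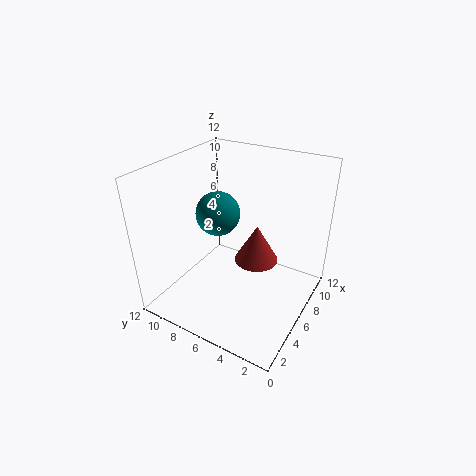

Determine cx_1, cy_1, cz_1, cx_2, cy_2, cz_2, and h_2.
cx_1 = 2.5, cy_1 = 5.5, cz_1 = 10, cx_2 = 8.5, cy_2 = 5.5, cz_2 = 2.5, h_2 = 3.5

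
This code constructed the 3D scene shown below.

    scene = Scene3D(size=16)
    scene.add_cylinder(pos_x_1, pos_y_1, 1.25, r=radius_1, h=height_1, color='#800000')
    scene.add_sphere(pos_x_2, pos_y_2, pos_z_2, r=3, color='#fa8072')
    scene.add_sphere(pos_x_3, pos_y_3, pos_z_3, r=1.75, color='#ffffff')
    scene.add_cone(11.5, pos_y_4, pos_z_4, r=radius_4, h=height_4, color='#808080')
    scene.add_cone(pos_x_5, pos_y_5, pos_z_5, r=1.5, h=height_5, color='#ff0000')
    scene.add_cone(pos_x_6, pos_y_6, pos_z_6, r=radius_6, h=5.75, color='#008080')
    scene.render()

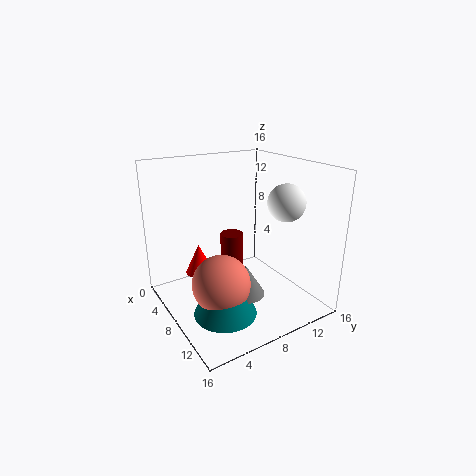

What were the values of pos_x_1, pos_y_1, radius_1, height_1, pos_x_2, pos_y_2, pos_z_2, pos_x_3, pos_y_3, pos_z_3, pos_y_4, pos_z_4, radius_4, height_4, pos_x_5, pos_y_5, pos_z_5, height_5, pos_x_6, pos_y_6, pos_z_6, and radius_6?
pos_x_1 = 2.5; pos_y_1 = 10.5; radius_1 = 1.5; height_1 = 4.75; pos_x_2 = 10.75; pos_y_2 = 4.25; pos_z_2 = 4.75; pos_x_3 = 14.25; pos_y_3 = 9.25; pos_z_3 = 13.5; pos_y_4 = 6.75; pos_z_4 = 3.25; radius_4 = 2; height_4 = 3.25; pos_x_5 = 6.75; pos_y_5 = 3.75; pos_z_5 = 4.5; height_5 = 3.25; pos_x_6 = 11.5; pos_y_6 = 4.25; pos_z_6 = 1.75; radius_6 = 3.25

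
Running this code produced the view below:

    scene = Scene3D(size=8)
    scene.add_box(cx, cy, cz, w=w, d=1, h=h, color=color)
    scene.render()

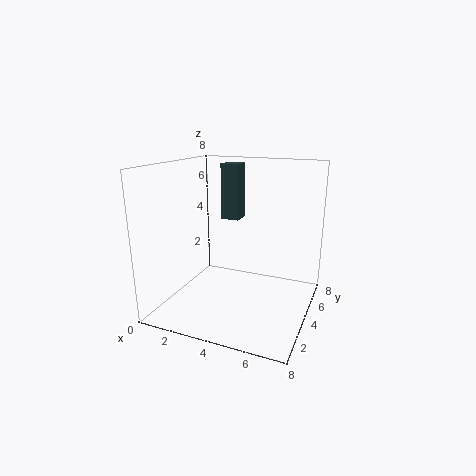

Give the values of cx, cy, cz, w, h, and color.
cx = 3
cy = 4
cz = 5
w = 1
h = 3
color = 'darkslategray'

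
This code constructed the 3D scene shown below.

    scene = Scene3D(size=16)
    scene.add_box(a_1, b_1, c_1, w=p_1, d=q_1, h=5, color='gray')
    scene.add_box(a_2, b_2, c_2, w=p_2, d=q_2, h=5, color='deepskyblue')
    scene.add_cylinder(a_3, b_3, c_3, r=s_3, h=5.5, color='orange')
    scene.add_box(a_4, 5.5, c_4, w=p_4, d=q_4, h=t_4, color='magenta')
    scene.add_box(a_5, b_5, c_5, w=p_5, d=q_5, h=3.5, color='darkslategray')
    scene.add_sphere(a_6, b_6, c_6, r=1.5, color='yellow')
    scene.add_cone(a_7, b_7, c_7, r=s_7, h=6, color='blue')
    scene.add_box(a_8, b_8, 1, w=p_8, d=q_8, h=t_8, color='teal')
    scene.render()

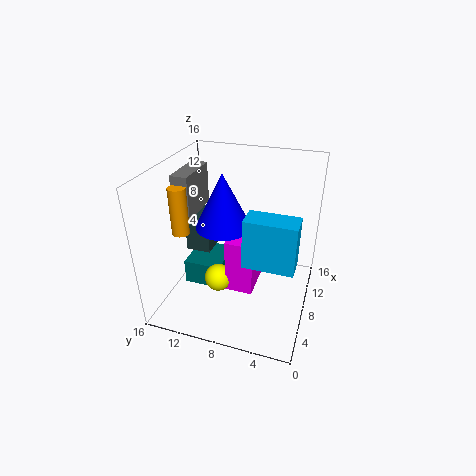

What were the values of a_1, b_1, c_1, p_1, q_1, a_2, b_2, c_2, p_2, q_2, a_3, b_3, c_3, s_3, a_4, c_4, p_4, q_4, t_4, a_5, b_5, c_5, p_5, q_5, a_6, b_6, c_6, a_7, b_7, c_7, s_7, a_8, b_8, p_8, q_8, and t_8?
a_1 = 7.5, b_1 = 13.5, c_1 = 9.5, p_1 = 5.5, q_1 = 2, a_2 = 3, b_2 = 1, c_2 = 8, p_2 = 2.5, q_2 = 5, a_3 = 7, b_3 = 14.5, c_3 = 8, s_3 = 1, a_4 = 5, c_4 = 3, p_4 = 5.5, q_4 = 3, t_4 = 6, a_5 = 9, b_5 = 12, c_5 = 4.5, p_5 = 5.5, q_5 = 3, a_6 = 5.5, b_6 = 9.5, c_6 = 4, a_7 = 7.5, b_7 = 9.5, c_7 = 9.5, s_7 = 3, a_8 = 7, b_8 = 10, p_8 = 5, q_8 = 4.5, t_8 = 3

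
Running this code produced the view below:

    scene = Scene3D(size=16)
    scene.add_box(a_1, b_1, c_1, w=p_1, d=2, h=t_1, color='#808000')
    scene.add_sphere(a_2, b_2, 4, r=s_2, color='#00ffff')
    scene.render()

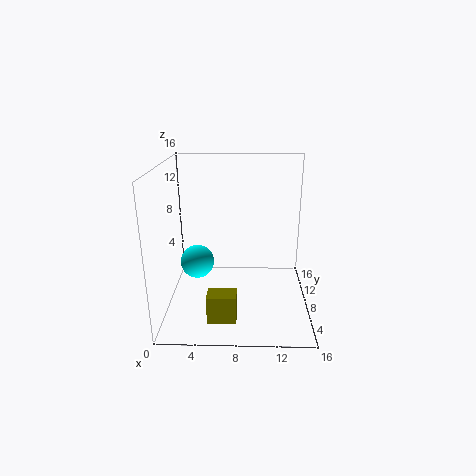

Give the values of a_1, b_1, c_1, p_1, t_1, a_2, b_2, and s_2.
a_1 = 5, b_1 = 2, c_1 = 1, p_1 = 3, t_1 = 3, a_2 = 3, b_2 = 10, s_2 = 2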